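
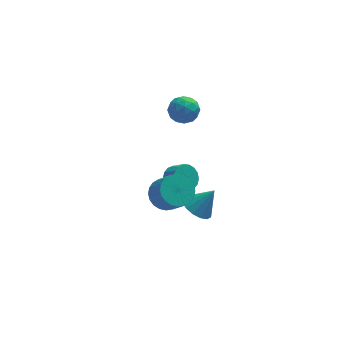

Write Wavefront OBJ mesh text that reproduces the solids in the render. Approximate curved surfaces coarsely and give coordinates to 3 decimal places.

v -2.881 -0.448 -2.363
v -2.51 -0.909 -3.081
v -1.968 -1.512 -2.415
v -2.339 -1.052 -1.697
v -2.241 -0.6 -3.021
v -1.699 -1.203 -2.354
v -2.099 -0.262 -2.83
v -1.557 -0.865 -2.164
v -2.111 0.04 -2.547
v -1.569 -0.563 -1.881
v -2.276 0.245 -2.228
v -1.734 -0.358 -1.561
v -2.561 0.313 -1.935
v -2.019 -0.291 -1.268
v -2.909 0.229 -1.727
v -2.367 -0.374 -1.06
v -3.252 0.012 -1.645
v -2.71 -0.591 -0.979
v -3.521 -0.297 -1.706
v -2.979 -0.9 -1.039
v -3.663 -0.635 -1.896
v -3.121 -1.238 -1.23
v -3.651 -0.937 -2.179
v -3.109 -1.54 -1.513
v -3.486 -1.142 -2.499
v -2.944 -1.745 -1.832
v -3.201 -1.209 -2.792
v -2.659 -1.813 -2.125
v -2.853 -1.126 -3
v -2.311 -1.729 -2.333
v -2.399 4.018 -0.054
v -1.472 4.514 -0.065
v -1.688 2.706 0.765
v -0.761 3.202 0.754
v -1.547 3.569 1.349
v -1.986 4.38 0.843
v -1.174 2.84 -0.143
v -1.613 3.651 -0.649
v -0.715 3.786 -0.119
v -0.945 4.236 0.802
v -2.215 2.984 -0.102
v -2.445 3.434 0.819
v -1.998 4.381 -0.131
v -1.162 2.839 0.831
v -1.624 3.055 1.181
v -1.079 3.346 1.174
v -2.3 4.302 0.402
v -1.755 4.594 0.396
v -1.799 4.038 1.227
v -1.405 2.626 0.304
v -0.86 2.918 0.298
v -2.081 3.874 -0.474
v -1.536 4.165 -0.481
v -1.361 3.182 -0.527
v -1.008 4.244 -0.17
v -0.59 3.474 0.312
v -0.833 3.261 -0.215
v -1.091 3.737 -0.513
v -1.143 4.509 0.372
v -0.726 3.738 0.853
v -1.187 3.954 1.203
v -1.445 4.431 0.905
v -0.698 4.081 0.34
v -2.434 3.482 -0.153
v -2.017 2.711 0.328
v -1.715 2.789 -0.205
v -1.973 3.266 -0.503
v -2.57 3.746 0.388
v -2.152 2.976 0.87
v -2.069 3.483 1.213
v -2.327 3.959 0.915
v -2.462 3.139 0.36
v -4.034 -3.429 -0.621
v -3.002 -3.345 -0.96
v -2.493 -4.347 0.342
v -3.526 -4.431 0.681
v -3.029 -3.014 -0.695
v -2.52 -4.016 0.608
v -3.209 -2.746 -0.418
v -2.701 -3.748 0.884
v -3.515 -2.582 -0.172
v -3.007 -3.584 1.13
v -3.9 -2.547 0.005
v -3.392 -3.549 1.307
v -4.306 -2.646 0.087
v -3.797 -3.648 1.389
v -4.67 -2.865 0.061
v -4.161 -3.866 1.364
v -4.937 -3.169 -0.069
v -4.429 -4.171 1.234
v -5.067 -3.513 -0.282
v -4.558 -4.515 1.02
v -5.04 -3.844 -0.548
v -4.531 -4.846 0.755
v -4.859 -4.112 -0.824
v -4.351 -5.114 0.478
v -4.553 -4.276 -1.07
v -4.045 -5.278 0.232
v -4.168 -4.311 -1.247
v -3.66 -5.313 0.055
v -3.763 -4.212 -1.329
v -3.254 -5.214 -0.027
v -3.399 -3.994 -1.304
v -2.89 -4.995 -0.001
v -3.131 -3.689 -1.174
v -2.623 -4.691 0.129
v -2.006 -2.503 -3.268
v -1.263 -2.003 -3.853
v -0.954 -2.437 -1.872
v -1.573 -1.598 -3.638
v -1.999 -1.435 -3.324
v -2.428 -1.558 -2.996
v -2.743 -1.935 -2.74
v -2.861 -2.464 -2.626
v -2.75 -3.003 -2.684
v -2.44 -3.409 -2.898
v -2.013 -3.572 -3.212
v -1.585 -3.448 -3.541
v -1.27 -3.072 -3.796
v -1.152 -2.543 -3.911
f 2 1 5
f 2 5 3
f 3 5 6
f 3 6 4
f 5 1 7
f 5 7 6
f 6 7 8
f 6 8 4
f 7 1 9
f 7 9 8
f 8 9 10
f 8 10 4
f 9 1 11
f 9 11 10
f 10 11 12
f 10 12 4
f 11 1 13
f 11 13 12
f 12 13 14
f 12 14 4
f 13 1 15
f 13 15 14
f 14 15 16
f 14 16 4
f 15 1 17
f 15 17 16
f 16 17 18
f 16 18 4
f 17 1 19
f 17 19 18
f 18 19 20
f 18 20 4
f 19 1 21
f 19 21 20
f 20 21 22
f 20 22 4
f 21 1 23
f 21 23 22
f 22 23 24
f 22 24 4
f 23 1 25
f 23 25 24
f 24 25 26
f 24 26 4
f 25 1 27
f 25 27 26
f 26 27 28
f 26 28 4
f 27 1 29
f 27 29 28
f 28 29 30
f 28 30 4
f 29 1 2
f 29 2 30
f 30 2 3
f 30 3 4
f 31 68 47
f 68 42 71
f 47 71 36
f 68 71 47
f 31 47 43
f 47 36 48
f 43 48 32
f 47 48 43
f 31 43 52
f 43 32 53
f 52 53 38
f 43 53 52
f 31 52 64
f 52 38 67
f 64 67 41
f 52 67 64
f 31 64 68
f 64 41 72
f 68 72 42
f 64 72 68
f 32 48 59
f 48 36 62
f 59 62 40
f 48 62 59
f 36 71 49
f 71 42 70
f 49 70 35
f 71 70 49
f 42 72 69
f 72 41 65
f 69 65 33
f 72 65 69
f 41 67 66
f 67 38 54
f 66 54 37
f 67 54 66
f 38 53 58
f 53 32 55
f 58 55 39
f 53 55 58
f 34 60 46
f 60 40 61
f 46 61 35
f 60 61 46
f 34 46 44
f 46 35 45
f 44 45 33
f 46 45 44
f 34 44 51
f 44 33 50
f 51 50 37
f 44 50 51
f 34 51 56
f 51 37 57
f 56 57 39
f 51 57 56
f 34 56 60
f 56 39 63
f 60 63 40
f 56 63 60
f 35 61 49
f 61 40 62
f 49 62 36
f 61 62 49
f 33 45 69
f 45 35 70
f 69 70 42
f 45 70 69
f 37 50 66
f 50 33 65
f 66 65 41
f 50 65 66
f 39 57 58
f 57 37 54
f 58 54 38
f 57 54 58
f 40 63 59
f 63 39 55
f 59 55 32
f 63 55 59
f 74 73 77
f 74 77 75
f 75 77 78
f 75 78 76
f 77 73 79
f 77 79 78
f 78 79 80
f 78 80 76
f 79 73 81
f 79 81 80
f 80 81 82
f 80 82 76
f 81 73 83
f 81 83 82
f 82 83 84
f 82 84 76
f 83 73 85
f 83 85 84
f 84 85 86
f 84 86 76
f 85 73 87
f 85 87 86
f 86 87 88
f 86 88 76
f 87 73 89
f 87 89 88
f 88 89 90
f 88 90 76
f 89 73 91
f 89 91 90
f 90 91 92
f 90 92 76
f 91 73 93
f 91 93 92
f 92 93 94
f 92 94 76
f 93 73 95
f 93 95 94
f 94 95 96
f 94 96 76
f 95 73 97
f 95 97 96
f 96 97 98
f 96 98 76
f 97 73 99
f 97 99 98
f 98 99 100
f 98 100 76
f 99 73 101
f 99 101 100
f 100 101 102
f 100 102 76
f 101 73 103
f 101 103 102
f 102 103 104
f 102 104 76
f 103 73 105
f 103 105 104
f 104 105 106
f 104 106 76
f 105 73 74
f 105 74 106
f 106 74 75
f 106 75 76
f 108 107 110
f 108 110 109
f 110 107 111
f 110 111 109
f 111 107 112
f 111 112 109
f 112 107 113
f 112 113 109
f 113 107 114
f 113 114 109
f 114 107 115
f 114 115 109
f 115 107 116
f 115 116 109
f 116 107 117
f 116 117 109
f 117 107 118
f 117 118 109
f 118 107 119
f 118 119 109
f 119 107 120
f 119 120 109
f 120 107 108
f 120 108 109



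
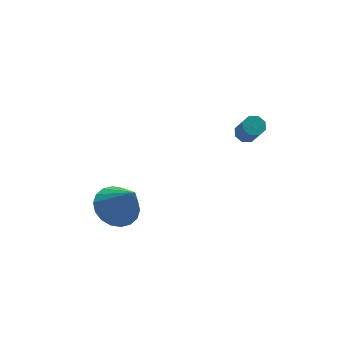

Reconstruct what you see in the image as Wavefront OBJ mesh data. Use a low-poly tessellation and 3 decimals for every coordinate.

v -3.128 2.626 -4.663
v -2.184 2.339 -5.077
v -2.672 1.694 -2.977
v -2.086 2.758 -4.871
v -2.196 3.151 -4.625
v -2.489 3.439 -4.386
v -2.91 3.567 -4.202
v -3.373 3.508 -4.109
v -3.788 3.275 -4.126
v -4.072 2.913 -4.249
v -4.169 2.495 -4.455
v -4.06 2.102 -4.701
v -3.766 1.814 -4.94
v -3.346 1.686 -5.124
v -2.882 1.745 -5.217
v -2.468 1.978 -5.2
v 1.846 0.535 0.28
v 2.226 0.245 0.103
v 2.174 -0.545 1.282
v 1.794 -0.255 1.46
v 2.355 0.548 0.312
v 2.302 -0.241 1.491
v 2.186 0.844 0.503
v 2.133 0.054 1.682
v 1.818 0.958 0.563
v 1.765 0.169 1.742
v 1.466 0.825 0.458
v 1.414 0.035 1.637
v 1.338 0.521 0.249
v 1.285 -0.268 1.428
v 1.507 0.226 0.058
v 1.454 -0.564 1.237
v 1.875 0.111 -0.002
v 1.822 -0.678 1.177
f 2 1 4
f 2 4 3
f 4 1 5
f 4 5 3
f 5 1 6
f 5 6 3
f 6 1 7
f 6 7 3
f 7 1 8
f 7 8 3
f 8 1 9
f 8 9 3
f 9 1 10
f 9 10 3
f 10 1 11
f 10 11 3
f 11 1 12
f 11 12 3
f 12 1 13
f 12 13 3
f 13 1 14
f 13 14 3
f 14 1 15
f 14 15 3
f 15 1 16
f 15 16 3
f 16 1 2
f 16 2 3
f 18 17 21
f 18 21 19
f 19 21 22
f 19 22 20
f 21 17 23
f 21 23 22
f 22 23 24
f 22 24 20
f 23 17 25
f 23 25 24
f 24 25 26
f 24 26 20
f 25 17 27
f 25 27 26
f 26 27 28
f 26 28 20
f 27 17 29
f 27 29 28
f 28 29 30
f 28 30 20
f 29 17 31
f 29 31 30
f 30 31 32
f 30 32 20
f 31 17 33
f 31 33 32
f 32 33 34
f 32 34 20
f 33 17 18
f 33 18 34
f 34 18 19
f 34 19 20



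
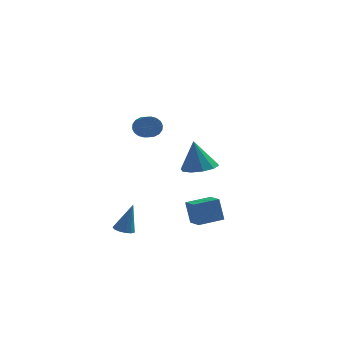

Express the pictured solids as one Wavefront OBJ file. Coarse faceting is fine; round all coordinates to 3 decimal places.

v -3.956 -3.55 -2.96
v -3.499 -3.915 -3.039
v -3.504 -3.35 -1.26
v -3.387 -3.609 -3.104
v -3.456 -3.284 -3.124
v -3.683 -3.043 -3.092
v -3.997 -2.964 -3.018
v -4.298 -3.07 -2.925
v -4.491 -3.329 -2.843
v -4.513 -3.657 -2.799
v -4.359 -3.952 -2.805
v -4.077 -4.119 -2.861
v -3.756 -4.105 -2.948
v -1.218 3.652 -1.102
v -0.386 4.293 -0.963
v -1.582 3.708 0.802
v -0.913 4.666 -1.075
v -1.557 4.652 -1.197
v -2.071 4.255 -1.283
v -2.259 3.628 -1.3
v -2.05 3.01 -1.242
v -1.524 2.637 -1.13
v -0.88 2.651 -1.008
v -0.366 3.048 -0.922
v -0.177 3.675 -0.905
v -1.18 0.351 -3.9
v -1.486 0.534 -2.526
v 0.046 1.164 -3.735
v -0.261 1.347 -2.361
v -0.579 -0.607 -3.639
v -0.886 -0.424 -2.265
v 0.646 0.206 -3.474
v 0.34 0.389 -2.1
v -3.433 -0.432 3.172
v -3.143 -0.101 3.704
v -2.717 -1.077 4.079
v -3.007 -1.408 3.548
v -3.419 -0.179 3.814
v -2.992 -1.155 4.189
v -3.697 -0.307 3.797
v -3.271 -1.283 4.173
v -3.924 -0.46 3.657
v -3.497 -1.436 4.032
v -4.053 -0.607 3.42
v -3.626 -1.584 3.796
v -4.059 -0.719 3.135
v -3.633 -1.696 3.51
v -3.942 -0.775 2.857
v -3.515 -1.752 3.232
v -3.723 -0.763 2.641
v -3.297 -1.739 3.016
v -3.448 -0.685 2.531
v -3.021 -1.661 2.906
v -3.169 -0.557 2.547
v -2.743 -1.533 2.923
v -2.943 -0.404 2.688
v -2.516 -1.38 3.063
v -2.814 -0.256 2.924
v -2.387 -1.233 3.3
v -2.807 -0.144 3.21
v -2.381 -1.121 3.585
v -2.925 -0.088 3.488
v -2.498 -1.065 3.863
f 2 1 4
f 2 4 3
f 4 1 5
f 4 5 3
f 5 1 6
f 5 6 3
f 6 1 7
f 6 7 3
f 7 1 8
f 7 8 3
f 8 1 9
f 8 9 3
f 9 1 10
f 9 10 3
f 10 1 11
f 10 11 3
f 11 1 12
f 11 12 3
f 12 1 13
f 12 13 3
f 13 1 2
f 13 2 3
f 15 14 17
f 15 17 16
f 17 14 18
f 17 18 16
f 18 14 19
f 18 19 16
f 19 14 20
f 19 20 16
f 20 14 21
f 20 21 16
f 21 14 22
f 21 22 16
f 22 14 23
f 22 23 16
f 23 14 24
f 23 24 16
f 24 14 25
f 24 25 16
f 25 14 15
f 25 15 16
f 27 29 26
f 30 27 26
f 26 29 28
f 28 30 26
f 27 33 29
f 31 27 30
f 31 33 27
f 29 33 28
f 32 30 28
f 28 33 32
f 32 31 30
f 33 31 32
f 35 34 38
f 35 38 36
f 36 38 39
f 36 39 37
f 38 34 40
f 38 40 39
f 39 40 41
f 39 41 37
f 40 34 42
f 40 42 41
f 41 42 43
f 41 43 37
f 42 34 44
f 42 44 43
f 43 44 45
f 43 45 37
f 44 34 46
f 44 46 45
f 45 46 47
f 45 47 37
f 46 34 48
f 46 48 47
f 47 48 49
f 47 49 37
f 48 34 50
f 48 50 49
f 49 50 51
f 49 51 37
f 50 34 52
f 50 52 51
f 51 52 53
f 51 53 37
f 52 34 54
f 52 54 53
f 53 54 55
f 53 55 37
f 54 34 56
f 54 56 55
f 55 56 57
f 55 57 37
f 56 34 58
f 56 58 57
f 57 58 59
f 57 59 37
f 58 34 60
f 58 60 59
f 59 60 61
f 59 61 37
f 60 34 62
f 60 62 61
f 61 62 63
f 61 63 37
f 62 34 35
f 62 35 63
f 63 35 36
f 63 36 37



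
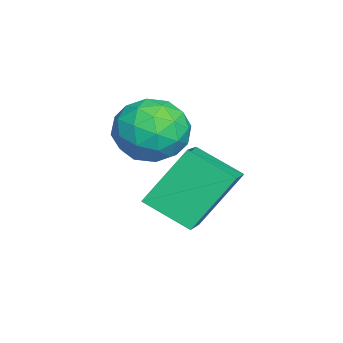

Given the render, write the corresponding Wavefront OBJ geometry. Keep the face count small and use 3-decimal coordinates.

v 2.117 -0.266 -0.193
v 1.729 -1.664 0.593
v 3.584 -0.315 0.444
v 3.196 -1.713 1.23
v 2.824 -1.427 -1.91
v 2.436 -2.825 -1.124
v 4.291 -1.476 -1.273
v 3.903 -2.874 -0.487
v 1.809 -2.053 1.491
v 2.87 -1.723 1.882
v 2.41 -3.857 1.378
v 3.471 -3.527 1.769
v 2.543 -3.498 2.492
v 2.171 -2.383 2.562
v 3.109 -3.197 0.698
v 2.737 -2.082 0.768
v 3.674 -2.43 1.392
v 3.323 -2.617 2.5
v 1.957 -2.963 0.76
v 1.606 -3.15 1.868
v 2.286 -1.729 1.697
v 2.994 -3.851 1.563
v 2.448 -3.833 1.989
v 3.071 -3.64 2.218
v 1.875 -2.117 2.096
v 2.499 -1.924 2.326
v 2.307 -2.967 2.685
v 2.781 -3.656 0.934
v 3.405 -3.463 1.164
v 2.209 -1.94 1.042
v 2.832 -1.747 1.271
v 2.973 -2.613 0.575
v 3.382 -1.951 1.638
v 3.736 -3.012 1.571
v 3.523 -2.818 0.942
v 3.305 -2.162 0.983
v 3.177 -2.061 2.29
v 3.53 -3.122 2.223
v 2.984 -3.104 2.648
v 2.766 -2.449 2.689
v 3.649 -2.477 2.001
v 1.75 -2.458 1.037
v 2.103 -3.519 0.97
v 2.514 -3.131 0.571
v 2.296 -2.476 0.612
v 1.544 -2.568 1.689
v 1.898 -3.629 1.622
v 1.975 -3.418 2.277
v 1.757 -2.762 2.318
v 1.631 -3.103 1.259
f 2 4 1
f 5 2 1
f 1 4 3
f 3 5 1
f 2 8 4
f 6 2 5
f 6 8 2
f 4 8 3
f 7 5 3
f 3 8 7
f 7 6 5
f 8 6 7
f 9 46 25
f 46 20 49
f 25 49 14
f 46 49 25
f 9 25 21
f 25 14 26
f 21 26 10
f 25 26 21
f 9 21 30
f 21 10 31
f 30 31 16
f 21 31 30
f 9 30 42
f 30 16 45
f 42 45 19
f 30 45 42
f 9 42 46
f 42 19 50
f 46 50 20
f 42 50 46
f 10 26 37
f 26 14 40
f 37 40 18
f 26 40 37
f 14 49 27
f 49 20 48
f 27 48 13
f 49 48 27
f 20 50 47
f 50 19 43
f 47 43 11
f 50 43 47
f 19 45 44
f 45 16 32
f 44 32 15
f 45 32 44
f 16 31 36
f 31 10 33
f 36 33 17
f 31 33 36
f 12 38 24
f 38 18 39
f 24 39 13
f 38 39 24
f 12 24 22
f 24 13 23
f 22 23 11
f 24 23 22
f 12 22 29
f 22 11 28
f 29 28 15
f 22 28 29
f 12 29 34
f 29 15 35
f 34 35 17
f 29 35 34
f 12 34 38
f 34 17 41
f 38 41 18
f 34 41 38
f 13 39 27
f 39 18 40
f 27 40 14
f 39 40 27
f 11 23 47
f 23 13 48
f 47 48 20
f 23 48 47
f 15 28 44
f 28 11 43
f 44 43 19
f 28 43 44
f 17 35 36
f 35 15 32
f 36 32 16
f 35 32 36
f 18 41 37
f 41 17 33
f 37 33 10
f 41 33 37



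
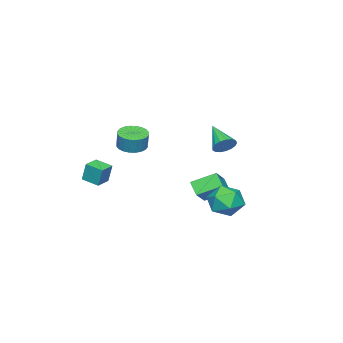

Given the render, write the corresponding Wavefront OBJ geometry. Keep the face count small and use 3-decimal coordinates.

v 0.123 -3.875 0.716
v 0.127 -3.613 1.805
v 0.094 -2.913 0.484
v 0.097 -2.651 1.573
v 1.023 -3.849 0.707
v 1.026 -3.587 1.796
v 0.993 -2.887 0.475
v 0.997 -2.625 1.564
v -0.986 4.393 0.177
v 0.013 4.144 0.212
v -1.393 2.796 0.428
v -0.394 2.547 0.463
v -0.813 3.105 1.221
v -0.561 4.092 1.066
v -0.819 2.848 -0.426
v -0.567 3.835 -0.581
v 0.117 3.189 -0.161
v 0.12 3.348 0.857
v -1.5 3.592 -0.217
v -1.497 3.751 0.801
v -2.132 -2.989 2.183
v -1.346 -2.981 2.034
v -1.163 -2.783 3.007
v -1.948 -2.791 3.157
v -1.42 -2.681 1.987
v -1.236 -2.484 2.96
v -1.602 -2.428 1.97
v -1.419 -2.231 2.943
v -1.865 -2.261 1.985
v -1.682 -2.063 2.959
v -2.168 -2.204 2.031
v -1.985 -2.007 3.004
v -2.466 -2.267 2.1
v -2.283 -2.069 3.073
v -2.713 -2.44 2.181
v -2.53 -2.242 3.155
v -2.872 -2.696 2.263
v -2.689 -2.498 3.237
v -2.917 -2.997 2.333
v -2.734 -2.799 3.306
v -2.844 -3.296 2.38
v -2.66 -3.099 3.353
v -2.661 -3.549 2.397
v -2.478 -3.352 3.37
v -2.398 -3.717 2.381
v -2.215 -3.519 3.355
v -2.095 -3.773 2.336
v -1.912 -3.576 3.309
v -1.797 -3.711 2.267
v -1.614 -3.513 3.24
v -1.55 -3.538 2.185
v -1.367 -3.34 3.159
v -1.391 -3.282 2.103
v -1.208 -3.084 3.077
v -2.025 2.557 3.374
v -1.637 2.109 3.107
v -2.755 1.403 4.246
v -1.481 2.202 3.36
v -1.45 2.376 3.616
v -1.55 2.591 3.816
v -1.76 2.799 3.916
v -2.03 2.951 3.891
v -2.299 3.013 3.747
v -2.505 2.97 3.518
v -2.602 2.833 3.256
v -2.566 2.632 3.021
v -2.406 2.414 2.867
v -2.159 2.229 2.829
v -1.881 2.119 2.915
v -1.67 0.798 0.614
v -2.367 1.888 1.247
v -2.771 0.581 -0.224
v -3.467 1.671 0.409
v -1.313 1.389 -0.009
v -2.009 2.479 0.624
v -2.413 1.172 -0.847
v -3.11 2.262 -0.214
f 2 4 1
f 5 2 1
f 1 4 3
f 3 5 1
f 2 8 4
f 6 2 5
f 6 8 2
f 4 8 3
f 7 5 3
f 3 8 7
f 7 6 5
f 8 6 7
f 9 20 14
f 9 14 10
f 9 10 16
f 9 16 19
f 9 19 20
f 10 14 18
f 14 20 13
f 20 19 11
f 19 16 15
f 16 10 17
f 12 18 13
f 12 13 11
f 12 11 15
f 12 15 17
f 12 17 18
f 13 18 14
f 11 13 20
f 15 11 19
f 17 15 16
f 18 17 10
f 22 21 25
f 22 25 23
f 23 25 26
f 23 26 24
f 25 21 27
f 25 27 26
f 26 27 28
f 26 28 24
f 27 21 29
f 27 29 28
f 28 29 30
f 28 30 24
f 29 21 31
f 29 31 30
f 30 31 32
f 30 32 24
f 31 21 33
f 31 33 32
f 32 33 34
f 32 34 24
f 33 21 35
f 33 35 34
f 34 35 36
f 34 36 24
f 35 21 37
f 35 37 36
f 36 37 38
f 36 38 24
f 37 21 39
f 37 39 38
f 38 39 40
f 38 40 24
f 39 21 41
f 39 41 40
f 40 41 42
f 40 42 24
f 41 21 43
f 41 43 42
f 42 43 44
f 42 44 24
f 43 21 45
f 43 45 44
f 44 45 46
f 44 46 24
f 45 21 47
f 45 47 46
f 46 47 48
f 46 48 24
f 47 21 49
f 47 49 48
f 48 49 50
f 48 50 24
f 49 21 51
f 49 51 50
f 50 51 52
f 50 52 24
f 51 21 53
f 51 53 52
f 52 53 54
f 52 54 24
f 53 21 22
f 53 22 54
f 54 22 23
f 54 23 24
f 56 55 58
f 56 58 57
f 58 55 59
f 58 59 57
f 59 55 60
f 59 60 57
f 60 55 61
f 60 61 57
f 61 55 62
f 61 62 57
f 62 55 63
f 62 63 57
f 63 55 64
f 63 64 57
f 64 55 65
f 64 65 57
f 65 55 66
f 65 66 57
f 66 55 67
f 66 67 57
f 67 55 68
f 67 68 57
f 68 55 69
f 68 69 57
f 69 55 56
f 69 56 57
f 71 73 70
f 74 71 70
f 70 73 72
f 72 74 70
f 71 77 73
f 75 71 74
f 75 77 71
f 73 77 72
f 76 74 72
f 72 77 76
f 76 75 74
f 77 75 76



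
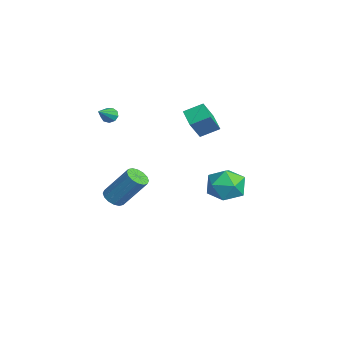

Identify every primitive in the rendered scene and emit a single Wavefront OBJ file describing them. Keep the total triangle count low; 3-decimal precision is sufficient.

v -2.607 4.229 -2.824
v -2.213 4.769 -3.894
v -1.107 2.851 -2.966
v -0.713 3.391 -4.036
v -0.582 3.998 -2.938
v -1.509 4.849 -2.85
v -1.811 2.771 -4.01
v -2.738 3.622 -3.922
v -1.721 3.868 -4.627
v -0.961 4.626 -3.964
v -2.359 2.994 -2.896
v -1.599 3.752 -2.233
v 3.016 -3.486 -0.681
v 3.382 -3.072 -1.078
v 3.97 -1.92 0.665
v 3.604 -2.334 1.061
v 3.061 -2.927 -1.066
v 3.649 -1.775 0.677
v 2.729 -2.931 -0.951
v 3.317 -1.78 0.792
v 2.473 -3.085 -0.763
v 3.061 -1.933 0.979
v 2.363 -3.345 -0.554
v 2.951 -2.194 1.189
v 2.428 -3.644 -0.379
v 3.016 -2.492 1.364
v 2.65 -3.9 -0.285
v 3.238 -2.748 1.458
v 2.971 -4.045 -0.297
v 3.559 -2.893 1.446
v 3.303 -4.04 -0.412
v 3.891 -2.889 1.331
v 3.559 -3.887 -0.599
v 4.147 -2.735 1.143
v 3.669 -3.626 -0.809
v 4.257 -2.475 0.934
v 3.604 -3.328 -0.984
v 4.192 -2.176 0.759
v -2.572 -2.486 2.419
v -2.174 -2.266 2.167
v -1.528 -3.314 3.341
v -2.265 -2.067 2.447
v -2.499 -2.065 2.715
v -2.768 -2.26 2.844
v -2.944 -2.56 2.774
v -2.947 -2.826 2.538
v -2.774 -2.933 2.246
v -2.506 -2.831 2.035
v -2.27 -2.567 2.004
v -0.447 1.615 2.344
v -0.317 2.685 2.871
v 0.663 1.701 1.897
v 0.793 2.771 2.424
v 0.127 0.909 3.636
v 0.257 1.979 4.163
v 1.237 0.995 3.189
v 1.367 2.065 3.716
f 1 12 6
f 1 6 2
f 1 2 8
f 1 8 11
f 1 11 12
f 2 6 10
f 6 12 5
f 12 11 3
f 11 8 7
f 8 2 9
f 4 10 5
f 4 5 3
f 4 3 7
f 4 7 9
f 4 9 10
f 5 10 6
f 3 5 12
f 7 3 11
f 9 7 8
f 10 9 2
f 14 13 17
f 14 17 15
f 15 17 18
f 15 18 16
f 17 13 19
f 17 19 18
f 18 19 20
f 18 20 16
f 19 13 21
f 19 21 20
f 20 21 22
f 20 22 16
f 21 13 23
f 21 23 22
f 22 23 24
f 22 24 16
f 23 13 25
f 23 25 24
f 24 25 26
f 24 26 16
f 25 13 27
f 25 27 26
f 26 27 28
f 26 28 16
f 27 13 29
f 27 29 28
f 28 29 30
f 28 30 16
f 29 13 31
f 29 31 30
f 30 31 32
f 30 32 16
f 31 13 33
f 31 33 32
f 32 33 34
f 32 34 16
f 33 13 35
f 33 35 34
f 34 35 36
f 34 36 16
f 35 13 37
f 35 37 36
f 36 37 38
f 36 38 16
f 37 13 14
f 37 14 38
f 38 14 15
f 38 15 16
f 40 39 42
f 40 42 41
f 42 39 43
f 42 43 41
f 43 39 44
f 43 44 41
f 44 39 45
f 44 45 41
f 45 39 46
f 45 46 41
f 46 39 47
f 46 47 41
f 47 39 48
f 47 48 41
f 48 39 49
f 48 49 41
f 49 39 40
f 49 40 41
f 51 53 50
f 54 51 50
f 50 53 52
f 52 54 50
f 51 57 53
f 55 51 54
f 55 57 51
f 53 57 52
f 56 54 52
f 52 57 56
f 56 55 54
f 57 55 56



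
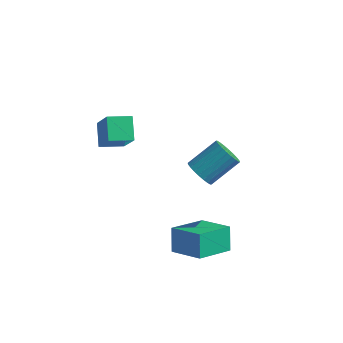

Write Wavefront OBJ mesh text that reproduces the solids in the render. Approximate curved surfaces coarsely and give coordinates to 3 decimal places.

v -1.068 1.163 -2.739
v -0.594 1.309 -3.289
v 0.161 2.463 -2.331
v -0.312 2.317 -1.781
v -0.807 1.495 -3.346
v -0.051 2.65 -2.388
v -1.059 1.632 -3.311
v -0.303 2.786 -2.353
v -1.313 1.696 -3.189
v -0.557 2.851 -2.231
v -1.529 1.68 -2.999
v -0.773 2.835 -2.041
v -1.675 1.585 -2.769
v -0.919 2.739 -1.811
v -1.729 1.425 -2.534
v -0.973 2.58 -1.576
v -1.682 1.226 -2.331
v -0.926 2.38 -1.373
v -1.541 1.017 -2.189
v -0.786 2.171 -1.231
v -1.329 0.83 -2.132
v -0.573 1.985 -1.174
v -1.077 0.694 -2.167
v -0.321 1.848 -1.209
v -0.823 0.629 -2.289
v -0.067 1.784 -1.331
v -0.607 0.645 -2.479
v 0.149 1.8 -1.521
v -0.461 0.741 -2.709
v 0.295 1.895 -1.751
v -0.407 0.9 -2.944
v 0.349 2.055 -1.986
v -0.454 1.1 -3.147
v 0.302 2.254 -2.189
v -0.532 -2.269 -3.194
v 0.944 -2.57 -2.598
v 0.051 -0.682 -3.84
v 1.528 -0.983 -3.244
v -0.228 -2.797 -4.216
v 1.249 -3.098 -3.62
v 0.356 -1.21 -4.862
v 1.832 -1.511 -4.266
v -3.419 -2.365 1.477
v -3.955 -1.578 2.191
v -4.309 -1.715 0.092
v -4.845 -0.928 0.805
v -2.615 -1.652 1.295
v -3.151 -0.865 2.008
v -3.505 -1.002 -0.091
v -4.041 -0.215 0.623
f 2 1 5
f 2 5 3
f 3 5 6
f 3 6 4
f 5 1 7
f 5 7 6
f 6 7 8
f 6 8 4
f 7 1 9
f 7 9 8
f 8 9 10
f 8 10 4
f 9 1 11
f 9 11 10
f 10 11 12
f 10 12 4
f 11 1 13
f 11 13 12
f 12 13 14
f 12 14 4
f 13 1 15
f 13 15 14
f 14 15 16
f 14 16 4
f 15 1 17
f 15 17 16
f 16 17 18
f 16 18 4
f 17 1 19
f 17 19 18
f 18 19 20
f 18 20 4
f 19 1 21
f 19 21 20
f 20 21 22
f 20 22 4
f 21 1 23
f 21 23 22
f 22 23 24
f 22 24 4
f 23 1 25
f 23 25 24
f 24 25 26
f 24 26 4
f 25 1 27
f 25 27 26
f 26 27 28
f 26 28 4
f 27 1 29
f 27 29 28
f 28 29 30
f 28 30 4
f 29 1 31
f 29 31 30
f 30 31 32
f 30 32 4
f 31 1 33
f 31 33 32
f 32 33 34
f 32 34 4
f 33 1 2
f 33 2 34
f 34 2 3
f 34 3 4
f 36 38 35
f 39 36 35
f 35 38 37
f 37 39 35
f 36 42 38
f 40 36 39
f 40 42 36
f 38 42 37
f 41 39 37
f 37 42 41
f 41 40 39
f 42 40 41
f 44 46 43
f 47 44 43
f 43 46 45
f 45 47 43
f 44 50 46
f 48 44 47
f 48 50 44
f 46 50 45
f 49 47 45
f 45 50 49
f 49 48 47
f 50 48 49



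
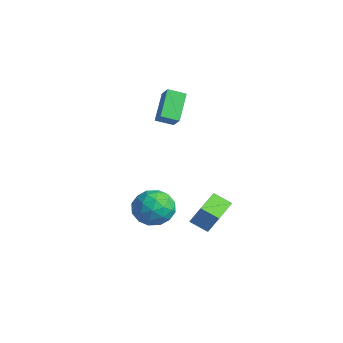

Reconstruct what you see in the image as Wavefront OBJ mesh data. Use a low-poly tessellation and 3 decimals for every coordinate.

v 1.823 -0.179 -2.796
v 2.317 0.15 -1.685
v 0.743 1.209 -2.728
v 1.237 1.538 -1.617
v 2.563 0.422 -3.303
v 3.057 0.751 -2.192
v 1.483 1.81 -3.235
v 1.977 2.139 -2.124
v -3.095 1.097 3.515
v -2.422 1.047 4.141
v -2.695 1.94 3.154
v -2.022 1.889 3.779
v -2.078 0.111 2.341
v -1.405 0.06 2.966
v -1.678 0.953 1.979
v -1.005 0.903 2.605
v -1.19 0.192 -3.177
v -0.58 0.005 -2.187
v -0.76 -1.565 -3.773
v -0.15 -1.752 -2.783
v -1.324 -1.658 -2.744
v -1.589 -0.572 -2.375
v 0.249 -0.988 -3.585
v -0.016 0.098 -3.216
v 0.309 -0.724 -2.439
v -0.663 -1.138 -1.919
v -0.677 -0.422 -4.041
v -1.649 -0.836 -3.521
v -0.923 0.253 -2.629
v -0.417 -1.813 -3.331
v -1.107 -1.758 -3.308
v -0.749 -1.868 -2.725
v -1.516 -0.086 -2.74
v -1.158 -0.196 -2.158
v -1.595 -1.174 -2.486
v -0.182 -1.364 -3.802
v 0.176 -1.474 -3.22
v -0.591 0.308 -3.235
v -0.233 0.198 -2.652
v 0.255 -0.386 -3.474
v -0.042 -0.286 -2.195
v 0.211 -1.319 -2.546
v 0.446 -0.87 -3.017
v 0.29 -0.231 -2.801
v -0.613 -0.529 -1.89
v -0.361 -1.562 -2.241
v -1.05 -1.507 -2.218
v -1.206 -0.868 -2.001
v -0.091 -0.958 -2.038
v -0.979 0.002 -3.719
v -0.727 -1.031 -4.07
v -0.134 -0.692 -3.959
v -0.29 -0.053 -3.742
v -1.551 -0.241 -3.414
v -1.298 -1.274 -3.765
v -1.63 -1.329 -3.159
v -1.786 -0.69 -2.943
v -1.249 -0.602 -3.922
f 2 4 1
f 5 2 1
f 1 4 3
f 3 5 1
f 2 8 4
f 6 2 5
f 6 8 2
f 4 8 3
f 7 5 3
f 3 8 7
f 7 6 5
f 8 6 7
f 10 12 9
f 13 10 9
f 9 12 11
f 11 13 9
f 10 16 12
f 14 10 13
f 14 16 10
f 12 16 11
f 15 13 11
f 11 16 15
f 15 14 13
f 16 14 15
f 17 54 33
f 54 28 57
f 33 57 22
f 54 57 33
f 17 33 29
f 33 22 34
f 29 34 18
f 33 34 29
f 17 29 38
f 29 18 39
f 38 39 24
f 29 39 38
f 17 38 50
f 38 24 53
f 50 53 27
f 38 53 50
f 17 50 54
f 50 27 58
f 54 58 28
f 50 58 54
f 18 34 45
f 34 22 48
f 45 48 26
f 34 48 45
f 22 57 35
f 57 28 56
f 35 56 21
f 57 56 35
f 28 58 55
f 58 27 51
f 55 51 19
f 58 51 55
f 27 53 52
f 53 24 40
f 52 40 23
f 53 40 52
f 24 39 44
f 39 18 41
f 44 41 25
f 39 41 44
f 20 46 32
f 46 26 47
f 32 47 21
f 46 47 32
f 20 32 30
f 32 21 31
f 30 31 19
f 32 31 30
f 20 30 37
f 30 19 36
f 37 36 23
f 30 36 37
f 20 37 42
f 37 23 43
f 42 43 25
f 37 43 42
f 20 42 46
f 42 25 49
f 46 49 26
f 42 49 46
f 21 47 35
f 47 26 48
f 35 48 22
f 47 48 35
f 19 31 55
f 31 21 56
f 55 56 28
f 31 56 55
f 23 36 52
f 36 19 51
f 52 51 27
f 36 51 52
f 25 43 44
f 43 23 40
f 44 40 24
f 43 40 44
f 26 49 45
f 49 25 41
f 45 41 18
f 49 41 45



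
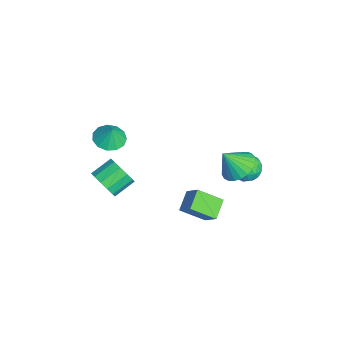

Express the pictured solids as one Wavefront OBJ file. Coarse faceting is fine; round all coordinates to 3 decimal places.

v -2.806 -3.48 0.468
v -1.954 -3.694 0.233
v -2.494 -3.34 1.472
v -1.997 -3.187 0.175
v -2.296 -2.772 0.21
v -2.758 -2.583 0.327
v -3.235 -2.678 0.49
v -3.576 -3.028 0.645
v -3.673 -3.522 0.744
v -3.494 -4.002 0.756
v -3.097 -4.317 0.677
v -2.608 -4.366 0.531
v -2.182 -4.134 0.366
v 1.408 -0.281 -1.853
v 0.447 0.2 -1.275
v 1.549 1.028 -2.709
v 0.588 1.509 -2.131
v 2.152 0.191 -1.009
v 1.191 0.672 -0.431
v 2.293 1.5 -1.865
v 1.332 1.981 -1.287
v 0.434 3.992 0.731
v 1.035 3.364 0.884
v -0.255 3.116 -0.164
v 0.346 2.488 -0.011
v -0.217 2.724 0.627
v 0.208 3.266 1.18
v 0.572 3.214 -0.46
v 0.997 3.756 0.093
v 1.12 2.883 0.148
v 0.633 2.58 0.819
v 0.147 3.9 -0.099
v -0.34 3.597 0.572
v 0.795 3.755 0.886
v -0.015 2.725 -0.166
v -0.346 2.864 0.209
v 0.007 2.495 0.299
v 0.309 3.697 1.06
v 0.662 3.328 1.15
v -0.074 2.952 0.999
v 0.118 3.152 -0.43
v 0.471 2.783 -0.34
v 0.773 3.985 0.421
v 1.126 3.616 0.511
v 0.854 3.528 -0.279
v 1.198 3.103 0.543
v 0.793 2.588 0.017
v 0.926 3.015 -0.246
v 1.176 3.333 0.079
v 0.912 2.925 0.938
v 0.507 2.41 0.412
v 0.176 2.549 0.787
v 0.426 2.867 1.112
v 0.962 2.642 0.505
v 0.273 4.07 0.308
v -0.132 3.555 -0.218
v 0.354 3.613 -0.392
v 0.604 3.931 -0.067
v -0.013 3.892 0.703
v -0.418 3.377 0.177
v -0.396 3.147 0.641
v -0.146 3.465 0.966
v -0.182 3.838 0.215
v 1.358 2.699 1.5
v 2.066 3.3 1.921
v 1.362 1.881 2.66
v 1.732 3.475 2.045
v 1.34 3.533 2.087
v 0.951 3.463 2.039
v 0.624 3.277 1.909
v 0.409 3.003 1.716
v 0.339 2.682 1.491
v 0.423 2.365 1.267
v 0.65 2.098 1.078
v 0.985 1.922 0.954
v 1.377 1.865 0.912
v 1.766 1.935 0.96
v 2.093 2.121 1.09
v 2.308 2.395 1.283
v 2.378 2.715 1.508
v 2.294 3.033 1.732
v -1.574 -3.959 -2.319
v -0.993 -3.385 -2.803
v -1.545 -2.306 -2.186
v -2.126 -2.881 -1.701
v -1.434 -3.44 -3.101
v -1.986 -2.361 -2.484
v -1.919 -3.66 -3.151
v -2.472 -2.581 -2.534
v -2.295 -3.975 -2.937
v -2.847 -2.896 -2.32
v -2.442 -4.285 -2.526
v -2.994 -3.206 -1.909
v -2.313 -4.492 -2.05
v -2.865 -3.413 -1.432
v -1.95 -4.53 -1.658
v -2.502 -3.451 -1.041
v -1.467 -4.386 -1.477
v -2.019 -3.308 -0.859
v -1.018 -4.107 -1.563
v -1.57 -3.029 -0.945
v -0.746 -3.781 -1.888
v -1.298 -2.703 -1.271
v -0.736 -3.512 -2.351
v -1.289 -2.433 -1.733
f 2 1 4
f 2 4 3
f 4 1 5
f 4 5 3
f 5 1 6
f 5 6 3
f 6 1 7
f 6 7 3
f 7 1 8
f 7 8 3
f 8 1 9
f 8 9 3
f 9 1 10
f 9 10 3
f 10 1 11
f 10 11 3
f 11 1 12
f 11 12 3
f 12 1 13
f 12 13 3
f 13 1 2
f 13 2 3
f 15 17 14
f 18 15 14
f 14 17 16
f 16 18 14
f 15 21 17
f 19 15 18
f 19 21 15
f 17 21 16
f 20 18 16
f 16 21 20
f 20 19 18
f 21 19 20
f 22 59 38
f 59 33 62
f 38 62 27
f 59 62 38
f 22 38 34
f 38 27 39
f 34 39 23
f 38 39 34
f 22 34 43
f 34 23 44
f 43 44 29
f 34 44 43
f 22 43 55
f 43 29 58
f 55 58 32
f 43 58 55
f 22 55 59
f 55 32 63
f 59 63 33
f 55 63 59
f 23 39 50
f 39 27 53
f 50 53 31
f 39 53 50
f 27 62 40
f 62 33 61
f 40 61 26
f 62 61 40
f 33 63 60
f 63 32 56
f 60 56 24
f 63 56 60
f 32 58 57
f 58 29 45
f 57 45 28
f 58 45 57
f 29 44 49
f 44 23 46
f 49 46 30
f 44 46 49
f 25 51 37
f 51 31 52
f 37 52 26
f 51 52 37
f 25 37 35
f 37 26 36
f 35 36 24
f 37 36 35
f 25 35 42
f 35 24 41
f 42 41 28
f 35 41 42
f 25 42 47
f 42 28 48
f 47 48 30
f 42 48 47
f 25 47 51
f 47 30 54
f 51 54 31
f 47 54 51
f 26 52 40
f 52 31 53
f 40 53 27
f 52 53 40
f 24 36 60
f 36 26 61
f 60 61 33
f 36 61 60
f 28 41 57
f 41 24 56
f 57 56 32
f 41 56 57
f 30 48 49
f 48 28 45
f 49 45 29
f 48 45 49
f 31 54 50
f 54 30 46
f 50 46 23
f 54 46 50
f 65 64 67
f 65 67 66
f 67 64 68
f 67 68 66
f 68 64 69
f 68 69 66
f 69 64 70
f 69 70 66
f 70 64 71
f 70 71 66
f 71 64 72
f 71 72 66
f 72 64 73
f 72 73 66
f 73 64 74
f 73 74 66
f 74 64 75
f 74 75 66
f 75 64 76
f 75 76 66
f 76 64 77
f 76 77 66
f 77 64 78
f 77 78 66
f 78 64 79
f 78 79 66
f 79 64 80
f 79 80 66
f 80 64 81
f 80 81 66
f 81 64 65
f 81 65 66
f 83 82 86
f 83 86 84
f 84 86 87
f 84 87 85
f 86 82 88
f 86 88 87
f 87 88 89
f 87 89 85
f 88 82 90
f 88 90 89
f 89 90 91
f 89 91 85
f 90 82 92
f 90 92 91
f 91 92 93
f 91 93 85
f 92 82 94
f 92 94 93
f 93 94 95
f 93 95 85
f 94 82 96
f 94 96 95
f 95 96 97
f 95 97 85
f 96 82 98
f 96 98 97
f 97 98 99
f 97 99 85
f 98 82 100
f 98 100 99
f 99 100 101
f 99 101 85
f 100 82 102
f 100 102 101
f 101 102 103
f 101 103 85
f 102 82 104
f 102 104 103
f 103 104 105
f 103 105 85
f 104 82 83
f 104 83 105
f 105 83 84
f 105 84 85



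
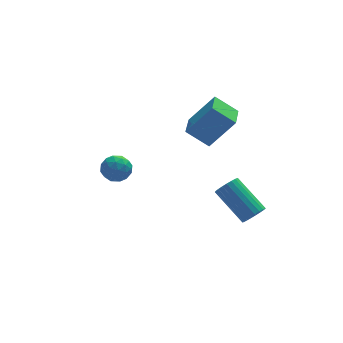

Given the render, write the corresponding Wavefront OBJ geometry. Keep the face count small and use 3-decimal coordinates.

v -2.486 -0.121 0.249
v -1.787 -0.316 -0.031
v -2.553 -1.224 0.851
v -1.854 -1.419 0.571
v -1.916 -0.853 1.1
v -1.875 -0.171 0.728
v -2.465 -1.369 0.092
v -2.424 -0.687 -0.28
v -1.774 -1.087 -0.129
v -1.435 -0.768 0.495
v -2.905 -0.772 0.325
v -2.566 -0.453 0.949
v -2.131 -0.121 0.056
v -2.209 -1.419 0.764
v -2.246 -1.086 1.075
v -1.835 -1.2 0.91
v -2.183 -0.036 0.503
v -1.772 -0.151 0.338
v -1.847 -0.466 1.003
v -2.568 -1.389 0.482
v -2.157 -1.504 0.317
v -2.505 -0.34 -0.09
v -2.094 -0.454 -0.255
v -2.493 -1.074 -0.183
v -1.712 -0.689 -0.166
v -1.751 -1.338 0.188
v -2.111 -1.309 -0.094
v -2.087 -0.908 -0.312
v -1.513 -0.502 0.2
v -1.552 -1.151 0.554
v -1.589 -0.818 0.865
v -1.565 -0.417 0.647
v -1.505 -0.955 0.143
v -2.788 -0.389 0.266
v -2.827 -1.038 0.62
v -2.775 -1.123 0.173
v -2.751 -0.722 -0.045
v -2.589 -0.202 0.632
v -2.628 -0.851 0.986
v -2.253 -0.632 1.132
v -2.229 -0.231 0.914
v -2.835 -0.585 0.677
v 2.747 1.638 -0.553
v 1.715 2.129 0.307
v 3.252 3.106 -0.785
v 2.221 3.597 0.075
v 3.979 1.463 1.025
v 2.948 1.954 1.885
v 4.485 2.931 0.793
v 3.453 3.422 1.653
v 4.326 -0.821 -3.969
v 4.857 -0.834 -3.544
v 3.885 0.629 -2.286
v 3.354 0.641 -2.711
v 4.931 -0.629 -3.725
v 3.959 0.833 -2.467
v 4.9 -0.458 -3.947
v 3.929 1.005 -2.69
v 4.771 -0.349 -4.174
v 3.799 1.113 -2.916
v 4.564 -0.322 -4.365
v 3.592 1.14 -3.107
v 4.316 -0.382 -4.488
v 3.344 1.081 -3.23
v 4.07 -0.517 -4.521
v 3.098 0.946 -3.263
v 3.868 -0.705 -4.458
v 2.896 0.758 -3.2
v 3.745 -0.913 -4.311
v 2.774 0.55 -3.053
v 3.723 -1.105 -4.105
v 2.751 0.358 -2.847
v 3.805 -1.248 -3.875
v 2.833 0.214 -2.617
v 3.977 -1.317 -3.662
v 3.005 0.145 -2.404
v 4.209 -1.301 -3.501
v 3.237 0.162 -2.243
v 4.462 -1.202 -3.422
v 3.49 0.261 -2.164
v 4.691 -1.036 -3.437
v 3.719 0.426 -2.179
f 1 38 17
f 38 12 41
f 17 41 6
f 38 41 17
f 1 17 13
f 17 6 18
f 13 18 2
f 17 18 13
f 1 13 22
f 13 2 23
f 22 23 8
f 13 23 22
f 1 22 34
f 22 8 37
f 34 37 11
f 22 37 34
f 1 34 38
f 34 11 42
f 38 42 12
f 34 42 38
f 2 18 29
f 18 6 32
f 29 32 10
f 18 32 29
f 6 41 19
f 41 12 40
f 19 40 5
f 41 40 19
f 12 42 39
f 42 11 35
f 39 35 3
f 42 35 39
f 11 37 36
f 37 8 24
f 36 24 7
f 37 24 36
f 8 23 28
f 23 2 25
f 28 25 9
f 23 25 28
f 4 30 16
f 30 10 31
f 16 31 5
f 30 31 16
f 4 16 14
f 16 5 15
f 14 15 3
f 16 15 14
f 4 14 21
f 14 3 20
f 21 20 7
f 14 20 21
f 4 21 26
f 21 7 27
f 26 27 9
f 21 27 26
f 4 26 30
f 26 9 33
f 30 33 10
f 26 33 30
f 5 31 19
f 31 10 32
f 19 32 6
f 31 32 19
f 3 15 39
f 15 5 40
f 39 40 12
f 15 40 39
f 7 20 36
f 20 3 35
f 36 35 11
f 20 35 36
f 9 27 28
f 27 7 24
f 28 24 8
f 27 24 28
f 10 33 29
f 33 9 25
f 29 25 2
f 33 25 29
f 44 46 43
f 47 44 43
f 43 46 45
f 45 47 43
f 44 50 46
f 48 44 47
f 48 50 44
f 46 50 45
f 49 47 45
f 45 50 49
f 49 48 47
f 50 48 49
f 52 51 55
f 52 55 53
f 53 55 56
f 53 56 54
f 55 51 57
f 55 57 56
f 56 57 58
f 56 58 54
f 57 51 59
f 57 59 58
f 58 59 60
f 58 60 54
f 59 51 61
f 59 61 60
f 60 61 62
f 60 62 54
f 61 51 63
f 61 63 62
f 62 63 64
f 62 64 54
f 63 51 65
f 63 65 64
f 64 65 66
f 64 66 54
f 65 51 67
f 65 67 66
f 66 67 68
f 66 68 54
f 67 51 69
f 67 69 68
f 68 69 70
f 68 70 54
f 69 51 71
f 69 71 70
f 70 71 72
f 70 72 54
f 71 51 73
f 71 73 72
f 72 73 74
f 72 74 54
f 73 51 75
f 73 75 74
f 74 75 76
f 74 76 54
f 75 51 77
f 75 77 76
f 76 77 78
f 76 78 54
f 77 51 79
f 77 79 78
f 78 79 80
f 78 80 54
f 79 51 81
f 79 81 80
f 80 81 82
f 80 82 54
f 81 51 52
f 81 52 82
f 82 52 53
f 82 53 54



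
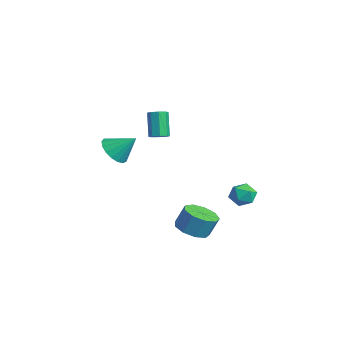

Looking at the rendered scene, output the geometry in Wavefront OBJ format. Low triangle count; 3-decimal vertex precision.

v 1.271 0.409 -4.269
v 2.302 0.168 -4.335
v 2.499 0.671 -3.098
v 1.469 0.911 -3.031
v 2.186 0.838 -4.589
v 2.383 1.341 -3.352
v 1.643 1.306 -4.693
v 1.84 1.809 -3.455
v 0.925 1.355 -4.598
v 1.123 1.858 -3.361
v 0.37 0.961 -4.349
v 0.567 1.463 -3.112
v 0.236 0.308 -4.063
v 0.434 0.811 -2.825
v 0.587 -0.297 -3.873
v 0.784 0.205 -2.635
v 1.258 -0.573 -3.868
v 1.455 -0.07 -2.631
v 1.935 -0.389 -4.051
v 2.132 0.114 -2.813
v 2.451 2.465 -1.686
v 2.98 3.104 -1.823
v 3.16 2.116 -0.577
v 3.689 2.755 -0.714
v 2.896 2.908 -0.478
v 2.458 3.124 -1.164
v 3.682 2.096 -1.236
v 3.244 2.312 -1.922
v 3.741 2.877 -1.545
v 3.255 3.378 -1.076
v 2.885 1.842 -1.324
v 2.399 2.343 -0.855
v -3.415 -2.325 0.262
v -2.516 -2.84 0.163
v -2.705 -1.295 1.338
v -2.492 -2.489 -0.19
v -2.68 -2.101 -0.438
v -3.036 -1.764 -0.526
v -3.478 -1.556 -0.434
v -3.906 -1.524 -0.182
v -4.222 -1.676 0.172
v -4.352 -1.976 0.546
v -4.268 -2.357 0.856
v -3.989 -2.731 1.029
v -3.577 -3.011 1.027
v -3.129 -3.135 0.85
v -2.746 -3.073 0.538
v 0.441 -1.159 2.73
v 0.926 -1.3 2.994
v 0.184 -1.081 4.474
v -0.301 -0.941 4.21
v 0.897 -0.872 2.916
v 0.154 -0.653 4.396
v 0.6 -0.612 2.729
v -0.142 -0.393 4.209
v 0.211 -0.673 2.543
v -0.532 -0.454 4.022
v -0.044 -1.019 2.466
v -0.786 -0.8 3.946
v -0.014 -1.447 2.544
v -0.757 -1.228 4.024
v 0.282 -1.707 2.731
v -0.46 -1.488 4.211
v 0.672 -1.646 2.918
v -0.071 -1.427 4.397
f 2 1 5
f 2 5 3
f 3 5 6
f 3 6 4
f 5 1 7
f 5 7 6
f 6 7 8
f 6 8 4
f 7 1 9
f 7 9 8
f 8 9 10
f 8 10 4
f 9 1 11
f 9 11 10
f 10 11 12
f 10 12 4
f 11 1 13
f 11 13 12
f 12 13 14
f 12 14 4
f 13 1 15
f 13 15 14
f 14 15 16
f 14 16 4
f 15 1 17
f 15 17 16
f 16 17 18
f 16 18 4
f 17 1 19
f 17 19 18
f 18 19 20
f 18 20 4
f 19 1 2
f 19 2 20
f 20 2 3
f 20 3 4
f 21 32 26
f 21 26 22
f 21 22 28
f 21 28 31
f 21 31 32
f 22 26 30
f 26 32 25
f 32 31 23
f 31 28 27
f 28 22 29
f 24 30 25
f 24 25 23
f 24 23 27
f 24 27 29
f 24 29 30
f 25 30 26
f 23 25 32
f 27 23 31
f 29 27 28
f 30 29 22
f 34 33 36
f 34 36 35
f 36 33 37
f 36 37 35
f 37 33 38
f 37 38 35
f 38 33 39
f 38 39 35
f 39 33 40
f 39 40 35
f 40 33 41
f 40 41 35
f 41 33 42
f 41 42 35
f 42 33 43
f 42 43 35
f 43 33 44
f 43 44 35
f 44 33 45
f 44 45 35
f 45 33 46
f 45 46 35
f 46 33 47
f 46 47 35
f 47 33 34
f 47 34 35
f 49 48 52
f 49 52 50
f 50 52 53
f 50 53 51
f 52 48 54
f 52 54 53
f 53 54 55
f 53 55 51
f 54 48 56
f 54 56 55
f 55 56 57
f 55 57 51
f 56 48 58
f 56 58 57
f 57 58 59
f 57 59 51
f 58 48 60
f 58 60 59
f 59 60 61
f 59 61 51
f 60 48 62
f 60 62 61
f 61 62 63
f 61 63 51
f 62 48 64
f 62 64 63
f 63 64 65
f 63 65 51
f 64 48 49
f 64 49 65
f 65 49 50
f 65 50 51



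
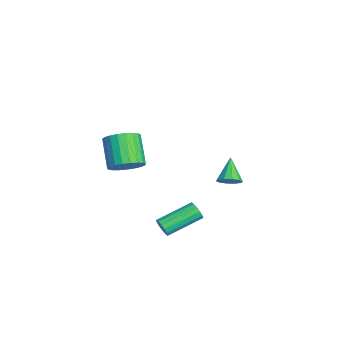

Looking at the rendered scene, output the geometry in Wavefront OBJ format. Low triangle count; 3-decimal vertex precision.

v 1.612 -1.822 -2.904
v 1.845 -1.568 -3.395
v 1.241 0.396 -2.667
v 1.008 0.142 -2.176
v 1.55 -1.631 -3.47
v 0.946 0.333 -2.741
v 1.272 -1.745 -3.392
v 0.668 0.218 -2.664
v 1.085 -1.88 -3.184
v 0.481 0.084 -2.456
v 1.039 -1.999 -2.901
v 0.435 -0.035 -2.173
v 1.147 -2.071 -2.619
v 0.542 -0.107 -1.891
v 1.379 -2.076 -2.413
v 0.775 -0.112 -1.685
v 1.674 -2.013 -2.339
v 1.07 -0.049 -1.61
v 1.952 -1.898 -2.416
v 1.348 0.065 -1.688
v 2.139 -1.764 -2.624
v 1.535 0.2 -1.896
v 2.185 -1.645 -2.907
v 1.581 0.319 -2.179
v 2.078 -1.573 -3.189
v 1.473 0.391 -2.461
v -2.015 2.434 -2.285
v -1.58 2.903 -1.932
v -3.205 2.706 -1.175
v -1.814 3.135 -2.24
v -2.125 3.099 -2.565
v -2.394 2.81 -2.783
v -2.518 2.377 -2.811
v -2.45 1.966 -2.637
v -2.216 1.734 -2.329
v -1.905 1.77 -2.004
v -1.636 2.059 -1.787
v -1.512 2.492 -1.759
v 3.231 -3.85 3.306
v 3.877 -4.136 3.985
v 2.495 -4.196 5.273
v 1.849 -3.91 4.594
v 3.891 -3.73 4.02
v 2.51 -3.79 5.308
v 3.792 -3.345 3.931
v 2.41 -3.405 5.219
v 3.595 -3.048 3.734
v 2.214 -3.107 5.022
v 3.336 -2.889 3.463
v 1.954 -2.948 4.751
v 3.058 -2.896 3.165
v 1.677 -2.956 4.453
v 2.81 -3.068 2.891
v 1.429 -3.128 4.179
v 2.635 -3.376 2.689
v 1.254 -3.435 3.977
v 2.563 -3.765 2.594
v 1.181 -3.825 3.882
v 2.606 -4.169 2.621
v 1.225 -4.229 3.91
v 2.758 -4.518 2.767
v 1.376 -4.578 4.056
v 2.991 -4.752 3.007
v 1.609 -4.812 4.295
v 3.265 -4.829 3.298
v 1.884 -4.889 4.586
v 3.534 -4.738 3.59
v 2.152 -4.797 4.878
v 3.75 -4.492 3.833
v 2.368 -4.552 5.121
f 2 1 5
f 2 5 3
f 3 5 6
f 3 6 4
f 5 1 7
f 5 7 6
f 6 7 8
f 6 8 4
f 7 1 9
f 7 9 8
f 8 9 10
f 8 10 4
f 9 1 11
f 9 11 10
f 10 11 12
f 10 12 4
f 11 1 13
f 11 13 12
f 12 13 14
f 12 14 4
f 13 1 15
f 13 15 14
f 14 15 16
f 14 16 4
f 15 1 17
f 15 17 16
f 16 17 18
f 16 18 4
f 17 1 19
f 17 19 18
f 18 19 20
f 18 20 4
f 19 1 21
f 19 21 20
f 20 21 22
f 20 22 4
f 21 1 23
f 21 23 22
f 22 23 24
f 22 24 4
f 23 1 25
f 23 25 24
f 24 25 26
f 24 26 4
f 25 1 2
f 25 2 26
f 26 2 3
f 26 3 4
f 28 27 30
f 28 30 29
f 30 27 31
f 30 31 29
f 31 27 32
f 31 32 29
f 32 27 33
f 32 33 29
f 33 27 34
f 33 34 29
f 34 27 35
f 34 35 29
f 35 27 36
f 35 36 29
f 36 27 37
f 36 37 29
f 37 27 38
f 37 38 29
f 38 27 28
f 38 28 29
f 40 39 43
f 40 43 41
f 41 43 44
f 41 44 42
f 43 39 45
f 43 45 44
f 44 45 46
f 44 46 42
f 45 39 47
f 45 47 46
f 46 47 48
f 46 48 42
f 47 39 49
f 47 49 48
f 48 49 50
f 48 50 42
f 49 39 51
f 49 51 50
f 50 51 52
f 50 52 42
f 51 39 53
f 51 53 52
f 52 53 54
f 52 54 42
f 53 39 55
f 53 55 54
f 54 55 56
f 54 56 42
f 55 39 57
f 55 57 56
f 56 57 58
f 56 58 42
f 57 39 59
f 57 59 58
f 58 59 60
f 58 60 42
f 59 39 61
f 59 61 60
f 60 61 62
f 60 62 42
f 61 39 63
f 61 63 62
f 62 63 64
f 62 64 42
f 63 39 65
f 63 65 64
f 64 65 66
f 64 66 42
f 65 39 67
f 65 67 66
f 66 67 68
f 66 68 42
f 67 39 69
f 67 69 68
f 68 69 70
f 68 70 42
f 69 39 40
f 69 40 70
f 70 40 41
f 70 41 42



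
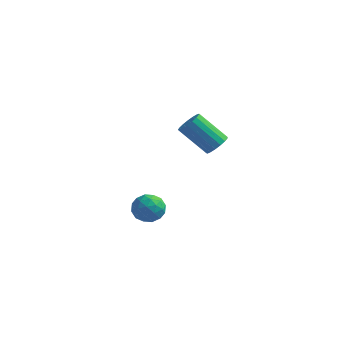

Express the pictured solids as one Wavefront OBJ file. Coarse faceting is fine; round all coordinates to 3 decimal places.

v -2.404 3.091 -0.092
v -1.881 2.9 0.453
v -3.472 2.779 1.938
v -3.996 2.969 1.392
v -1.894 3.273 0.469
v -3.486 3.151 1.954
v -2.025 3.604 0.356
v -3.617 3.482 1.841
v -2.242 3.818 0.141
v -3.834 3.696 1.625
v -2.497 3.865 -0.128
v -4.089 3.743 1.356
v -2.73 3.734 -0.389
v -4.322 3.612 1.095
v -2.889 3.457 -0.582
v -4.481 3.335 0.903
v -2.936 3.095 -0.663
v -4.528 2.973 0.822
v -2.862 2.733 -0.613
v -4.454 2.611 0.872
v -2.683 2.452 -0.443
v -4.274 2.331 1.041
v -2.44 2.318 -0.194
v -4.031 2.197 1.291
v -2.188 2.361 0.079
v -3.78 2.239 1.564
v -1.987 2.571 0.313
v -3.578 2.449 1.797
v -2.966 -3.123 -1.415
v -2.329 -3.768 -1.23
v -4.031 -4.012 -0.85
v -3.394 -4.657 -0.665
v -3.401 -3.864 -0.189
v -2.743 -3.315 -0.537
v -3.617 -4.465 -1.543
v -2.959 -3.916 -1.891
v -2.732 -4.598 -1.309
v -2.598 -4.226 -0.472
v -3.762 -3.554 -1.608
v -3.628 -3.182 -0.771
v -2.554 -3.368 -1.372
v -3.806 -4.412 -0.708
v -3.81 -3.946 -0.428
v -3.435 -4.326 -0.319
v -2.797 -3.101 -0.965
v -2.423 -3.48 -0.856
v -3.053 -3.537 -0.244
v -3.937 -4.3 -1.224
v -3.563 -4.679 -1.115
v -2.925 -3.454 -1.761
v -2.55 -3.834 -1.652
v -3.307 -4.243 -1.836
v -2.416 -4.234 -1.31
v -3.042 -4.757 -0.978
v -3.173 -4.644 -1.494
v -2.787 -4.321 -1.699
v -2.338 -4.016 -0.818
v -2.964 -4.539 -0.486
v -2.968 -4.072 -0.206
v -2.581 -3.75 -0.411
v -2.574 -4.504 -0.864
v -3.396 -3.241 -1.594
v -4.022 -3.764 -1.262
v -3.779 -4.03 -1.669
v -3.392 -3.708 -1.874
v -3.318 -3.023 -1.102
v -3.944 -3.546 -0.77
v -3.573 -3.459 -0.381
v -3.187 -3.136 -0.586
v -3.786 -3.276 -1.216
f 2 1 5
f 2 5 3
f 3 5 6
f 3 6 4
f 5 1 7
f 5 7 6
f 6 7 8
f 6 8 4
f 7 1 9
f 7 9 8
f 8 9 10
f 8 10 4
f 9 1 11
f 9 11 10
f 10 11 12
f 10 12 4
f 11 1 13
f 11 13 12
f 12 13 14
f 12 14 4
f 13 1 15
f 13 15 14
f 14 15 16
f 14 16 4
f 15 1 17
f 15 17 16
f 16 17 18
f 16 18 4
f 17 1 19
f 17 19 18
f 18 19 20
f 18 20 4
f 19 1 21
f 19 21 20
f 20 21 22
f 20 22 4
f 21 1 23
f 21 23 22
f 22 23 24
f 22 24 4
f 23 1 25
f 23 25 24
f 24 25 26
f 24 26 4
f 25 1 27
f 25 27 26
f 26 27 28
f 26 28 4
f 27 1 2
f 27 2 28
f 28 2 3
f 28 3 4
f 29 66 45
f 66 40 69
f 45 69 34
f 66 69 45
f 29 45 41
f 45 34 46
f 41 46 30
f 45 46 41
f 29 41 50
f 41 30 51
f 50 51 36
f 41 51 50
f 29 50 62
f 50 36 65
f 62 65 39
f 50 65 62
f 29 62 66
f 62 39 70
f 66 70 40
f 62 70 66
f 30 46 57
f 46 34 60
f 57 60 38
f 46 60 57
f 34 69 47
f 69 40 68
f 47 68 33
f 69 68 47
f 40 70 67
f 70 39 63
f 67 63 31
f 70 63 67
f 39 65 64
f 65 36 52
f 64 52 35
f 65 52 64
f 36 51 56
f 51 30 53
f 56 53 37
f 51 53 56
f 32 58 44
f 58 38 59
f 44 59 33
f 58 59 44
f 32 44 42
f 44 33 43
f 42 43 31
f 44 43 42
f 32 42 49
f 42 31 48
f 49 48 35
f 42 48 49
f 32 49 54
f 49 35 55
f 54 55 37
f 49 55 54
f 32 54 58
f 54 37 61
f 58 61 38
f 54 61 58
f 33 59 47
f 59 38 60
f 47 60 34
f 59 60 47
f 31 43 67
f 43 33 68
f 67 68 40
f 43 68 67
f 35 48 64
f 48 31 63
f 64 63 39
f 48 63 64
f 37 55 56
f 55 35 52
f 56 52 36
f 55 52 56
f 38 61 57
f 61 37 53
f 57 53 30
f 61 53 57



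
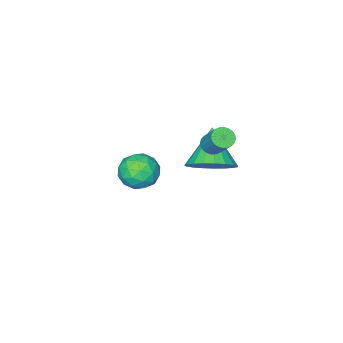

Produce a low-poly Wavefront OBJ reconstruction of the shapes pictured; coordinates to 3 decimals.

v -2.86 -0.569 0.791
v -2.327 -1.45 0.502
v -3.78 -1.551 2.089
v -2.062 -1.281 0.817
v -1.935 -0.99 1.128
v -1.969 -0.625 1.381
v -2.156 -0.25 1.532
v -2.465 0.069 1.554
v -2.842 0.278 1.445
v -3.222 0.341 1.223
v -3.54 0.246 0.926
v -3.74 0.011 0.606
v -3.788 -0.325 0.318
v -3.675 -0.702 0.111
v -3.421 -1.057 0.023
v -3.071 -1.327 0.067
v -2.683 -1.466 0.236
v -2.595 -0.24 2.484
v -2.312 0.045 2.188
v -2.101 0.906 3.219
v -2.385 0.62 3.516
v -2.489 0.124 2.159
v -2.278 0.984 3.19
v -2.681 0.146 2.179
v -2.47 1.007 3.211
v -2.861 0.11 2.246
v -2.65 0.971 3.278
v -3 0.02 2.349
v -2.789 0.881 3.381
v -3.078 -0.109 2.473
v -2.867 0.752 3.505
v -3.082 -0.258 2.599
v -2.871 0.603 3.63
v -3.012 -0.405 2.707
v -2.801 0.456 3.738
v -2.879 -0.526 2.781
v -2.668 0.335 3.812
v -2.702 -0.604 2.81
v -2.491 0.256 3.841
v -2.51 -0.627 2.789
v -2.299 0.234 3.821
v -2.33 -0.591 2.722
v -2.119 0.27 3.754
v -2.191 -0.501 2.619
v -1.98 0.36 3.651
v -2.113 -0.372 2.495
v -1.902 0.489 3.527
v -2.109 -0.223 2.37
v -1.898 0.638 3.401
v -2.179 -0.076 2.262
v -1.968 0.785 3.293
v 1.127 0.989 3.91
v 1.766 1.074 4.467
v 1.914 0.166 3.133
v 2.553 0.251 3.69
v 1.852 -0.183 3.908
v 1.366 0.326 4.388
v 2.314 0.914 3.212
v 1.828 1.423 3.692
v 2.499 1.027 4.036
v 2.214 0.35 4.466
v 1.466 0.89 3.134
v 1.181 0.213 3.564
v 1.378 1.104 4.256
v 2.302 0.136 3.344
v 1.891 -0.119 3.472
v 2.266 -0.069 3.799
v 1.143 0.664 4.21
v 1.518 0.714 4.537
v 1.569 -0.024 4.209
v 2.162 0.526 3.063
v 2.537 0.576 3.39
v 1.414 1.309 3.801
v 1.789 1.359 4.128
v 2.111 1.264 3.391
v 2.184 1.126 4.33
v 2.646 0.642 3.874
v 2.506 1.032 3.593
v 2.22 1.331 3.875
v 2.016 0.728 4.583
v 2.479 0.244 4.127
v 2.067 -0.011 4.255
v 1.781 0.289 4.537
v 2.447 0.701 4.33
v 1.201 0.996 3.473
v 1.664 0.512 3.017
v 1.899 0.951 3.063
v 1.613 1.251 3.345
v 1.034 0.598 3.726
v 1.496 0.114 3.27
v 1.46 -0.091 3.725
v 1.174 0.208 4.007
v 1.233 0.539 3.27
f 2 1 4
f 2 4 3
f 4 1 5
f 4 5 3
f 5 1 6
f 5 6 3
f 6 1 7
f 6 7 3
f 7 1 8
f 7 8 3
f 8 1 9
f 8 9 3
f 9 1 10
f 9 10 3
f 10 1 11
f 10 11 3
f 11 1 12
f 11 12 3
f 12 1 13
f 12 13 3
f 13 1 14
f 13 14 3
f 14 1 15
f 14 15 3
f 15 1 16
f 15 16 3
f 16 1 17
f 16 17 3
f 17 1 2
f 17 2 3
f 19 18 22
f 19 22 20
f 20 22 23
f 20 23 21
f 22 18 24
f 22 24 23
f 23 24 25
f 23 25 21
f 24 18 26
f 24 26 25
f 25 26 27
f 25 27 21
f 26 18 28
f 26 28 27
f 27 28 29
f 27 29 21
f 28 18 30
f 28 30 29
f 29 30 31
f 29 31 21
f 30 18 32
f 30 32 31
f 31 32 33
f 31 33 21
f 32 18 34
f 32 34 33
f 33 34 35
f 33 35 21
f 34 18 36
f 34 36 35
f 35 36 37
f 35 37 21
f 36 18 38
f 36 38 37
f 37 38 39
f 37 39 21
f 38 18 40
f 38 40 39
f 39 40 41
f 39 41 21
f 40 18 42
f 40 42 41
f 41 42 43
f 41 43 21
f 42 18 44
f 42 44 43
f 43 44 45
f 43 45 21
f 44 18 46
f 44 46 45
f 45 46 47
f 45 47 21
f 46 18 48
f 46 48 47
f 47 48 49
f 47 49 21
f 48 18 50
f 48 50 49
f 49 50 51
f 49 51 21
f 50 18 19
f 50 19 51
f 51 19 20
f 51 20 21
f 52 89 68
f 89 63 92
f 68 92 57
f 89 92 68
f 52 68 64
f 68 57 69
f 64 69 53
f 68 69 64
f 52 64 73
f 64 53 74
f 73 74 59
f 64 74 73
f 52 73 85
f 73 59 88
f 85 88 62
f 73 88 85
f 52 85 89
f 85 62 93
f 89 93 63
f 85 93 89
f 53 69 80
f 69 57 83
f 80 83 61
f 69 83 80
f 57 92 70
f 92 63 91
f 70 91 56
f 92 91 70
f 63 93 90
f 93 62 86
f 90 86 54
f 93 86 90
f 62 88 87
f 88 59 75
f 87 75 58
f 88 75 87
f 59 74 79
f 74 53 76
f 79 76 60
f 74 76 79
f 55 81 67
f 81 61 82
f 67 82 56
f 81 82 67
f 55 67 65
f 67 56 66
f 65 66 54
f 67 66 65
f 55 65 72
f 65 54 71
f 72 71 58
f 65 71 72
f 55 72 77
f 72 58 78
f 77 78 60
f 72 78 77
f 55 77 81
f 77 60 84
f 81 84 61
f 77 84 81
f 56 82 70
f 82 61 83
f 70 83 57
f 82 83 70
f 54 66 90
f 66 56 91
f 90 91 63
f 66 91 90
f 58 71 87
f 71 54 86
f 87 86 62
f 71 86 87
f 60 78 79
f 78 58 75
f 79 75 59
f 78 75 79
f 61 84 80
f 84 60 76
f 80 76 53
f 84 76 80



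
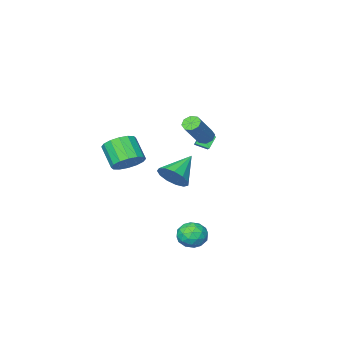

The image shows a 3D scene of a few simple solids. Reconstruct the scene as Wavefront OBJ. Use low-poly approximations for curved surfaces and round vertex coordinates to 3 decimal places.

v -1.393 1.97 2.354
v -1.048 1.608 2.178
v 0.218 2.108 3.63
v -0.127 2.47 3.806
v -0.994 1.97 2.006
v 0.272 2.471 3.457
v -1.173 2.333 2.037
v 0.093 2.834 3.489
v -1.481 2.483 2.254
v -0.215 2.983 3.706
v -1.738 2.332 2.53
v -0.472 2.832 3.982
v -1.792 1.969 2.703
v -0.526 2.47 4.154
v -1.613 1.606 2.671
v -0.347 2.107 4.123
v -1.305 1.457 2.454
v -0.039 1.957 3.906
v -3.521 -2.007 -0.191
v -4.039 -2.113 0.525
v -4.061 -1.492 -0.506
v -4.579 -1.598 0.21
v -2.981 -1.122 0.33
v -3.499 -1.228 1.046
v -3.521 -0.607 0.015
v -4.039 -0.713 0.731
v -2.32 -2.297 -2.491
v -1.728 -2.749 -1.808
v -3.9 -2.763 -1.429
v -1.777 -2.206 -1.644
v -1.999 -1.693 -1.748
v -2.322 -1.371 -2.089
v -2.645 -1.343 -2.557
v -2.864 -1.618 -3.004
v -2.911 -2.109 -3.288
v -2.77 -2.66 -3.319
v -2.486 -3.095 -3.088
v -2.149 -3.277 -2.667
v -1.867 -3.148 -2.19
v 2.386 0.504 0.869
v 3.127 0.856 1.329
v 2.994 -0.253 2.39
v 2.254 -0.604 1.931
v 2.741 1.083 1.519
v 2.609 -0.025 2.58
v 2.261 1.156 1.535
v 2.128 0.048 2.596
v 1.813 1.054 1.372
v 1.681 -0.054 2.433
v 1.52 0.805 1.075
v 1.387 -0.303 2.136
v 1.458 0.475 0.723
v 1.326 -0.633 1.784
v 1.646 0.153 0.41
v 1.513 -0.956 1.471
v 2.031 -0.075 0.22
v 1.899 -1.183 1.281
v 2.512 -0.148 0.204
v 2.379 -1.256 1.265
v 2.959 -0.046 0.367
v 2.827 -1.154 1.428
v 3.253 0.203 0.664
v 3.12 -0.905 1.725
v 3.314 0.533 1.016
v 3.182 -0.575 2.077
v -0.237 3.556 -4.294
v 0.603 3.794 -4.429
v 0.157 2.826 -3.131
v 0.997 3.064 -3.266
v 0.4 3.667 -3.02
v 0.157 4.119 -3.739
v 0.603 2.501 -3.821
v 0.36 2.953 -4.54
v 1.122 3.143 -4.136
v 0.996 3.863 -3.641
v -0.236 2.757 -3.919
v -0.362 3.477 -3.424
v 0.148 3.739 -4.464
v 0.612 2.881 -3.096
v 0.261 3.235 -2.952
v 0.754 3.376 -3.031
v -0.114 3.93 -4.058
v 0.38 4.07 -4.137
v 0.261 3.995 -3.309
v 0.38 2.55 -3.423
v 0.874 2.69 -3.502
v 0.006 3.244 -4.529
v 0.499 3.385 -4.608
v 0.499 2.625 -4.251
v 0.947 3.496 -4.371
v 1.179 3.067 -3.687
v 0.947 2.736 -4.013
v 0.804 3.002 -4.436
v 0.873 3.92 -4.08
v 1.105 3.491 -3.396
v 0.754 3.845 -3.252
v 0.611 4.111 -3.675
v 1.179 3.537 -3.908
v -0.345 3.129 -4.164
v -0.113 2.7 -3.48
v 0.149 2.509 -3.885
v 0.006 2.775 -4.308
v -0.419 3.553 -3.873
v -0.187 3.124 -3.189
v -0.044 3.618 -3.124
v -0.187 3.884 -3.547
v -0.419 3.083 -3.652
f 2 1 5
f 2 5 3
f 3 5 6
f 3 6 4
f 5 1 7
f 5 7 6
f 6 7 8
f 6 8 4
f 7 1 9
f 7 9 8
f 8 9 10
f 8 10 4
f 9 1 11
f 9 11 10
f 10 11 12
f 10 12 4
f 11 1 13
f 11 13 12
f 12 13 14
f 12 14 4
f 13 1 15
f 13 15 14
f 14 15 16
f 14 16 4
f 15 1 17
f 15 17 16
f 16 17 18
f 16 18 4
f 17 1 2
f 17 2 18
f 18 2 3
f 18 3 4
f 20 22 19
f 23 20 19
f 19 22 21
f 21 23 19
f 20 26 22
f 24 20 23
f 24 26 20
f 22 26 21
f 25 23 21
f 21 26 25
f 25 24 23
f 26 24 25
f 28 27 30
f 28 30 29
f 30 27 31
f 30 31 29
f 31 27 32
f 31 32 29
f 32 27 33
f 32 33 29
f 33 27 34
f 33 34 29
f 34 27 35
f 34 35 29
f 35 27 36
f 35 36 29
f 36 27 37
f 36 37 29
f 37 27 38
f 37 38 29
f 38 27 39
f 38 39 29
f 39 27 28
f 39 28 29
f 41 40 44
f 41 44 42
f 42 44 45
f 42 45 43
f 44 40 46
f 44 46 45
f 45 46 47
f 45 47 43
f 46 40 48
f 46 48 47
f 47 48 49
f 47 49 43
f 48 40 50
f 48 50 49
f 49 50 51
f 49 51 43
f 50 40 52
f 50 52 51
f 51 52 53
f 51 53 43
f 52 40 54
f 52 54 53
f 53 54 55
f 53 55 43
f 54 40 56
f 54 56 55
f 55 56 57
f 55 57 43
f 56 40 58
f 56 58 57
f 57 58 59
f 57 59 43
f 58 40 60
f 58 60 59
f 59 60 61
f 59 61 43
f 60 40 62
f 60 62 61
f 61 62 63
f 61 63 43
f 62 40 64
f 62 64 63
f 63 64 65
f 63 65 43
f 64 40 41
f 64 41 65
f 65 41 42
f 65 42 43
f 66 103 82
f 103 77 106
f 82 106 71
f 103 106 82
f 66 82 78
f 82 71 83
f 78 83 67
f 82 83 78
f 66 78 87
f 78 67 88
f 87 88 73
f 78 88 87
f 66 87 99
f 87 73 102
f 99 102 76
f 87 102 99
f 66 99 103
f 99 76 107
f 103 107 77
f 99 107 103
f 67 83 94
f 83 71 97
f 94 97 75
f 83 97 94
f 71 106 84
f 106 77 105
f 84 105 70
f 106 105 84
f 77 107 104
f 107 76 100
f 104 100 68
f 107 100 104
f 76 102 101
f 102 73 89
f 101 89 72
f 102 89 101
f 73 88 93
f 88 67 90
f 93 90 74
f 88 90 93
f 69 95 81
f 95 75 96
f 81 96 70
f 95 96 81
f 69 81 79
f 81 70 80
f 79 80 68
f 81 80 79
f 69 79 86
f 79 68 85
f 86 85 72
f 79 85 86
f 69 86 91
f 86 72 92
f 91 92 74
f 86 92 91
f 69 91 95
f 91 74 98
f 95 98 75
f 91 98 95
f 70 96 84
f 96 75 97
f 84 97 71
f 96 97 84
f 68 80 104
f 80 70 105
f 104 105 77
f 80 105 104
f 72 85 101
f 85 68 100
f 101 100 76
f 85 100 101
f 74 92 93
f 92 72 89
f 93 89 73
f 92 89 93
f 75 98 94
f 98 74 90
f 94 90 67
f 98 90 94



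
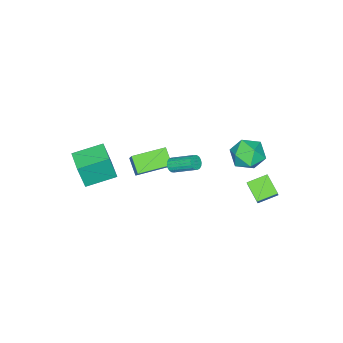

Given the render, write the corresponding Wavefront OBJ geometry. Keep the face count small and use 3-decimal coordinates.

v 3.641 -5 -0.264
v 3.951 -5.305 1.555
v 2.089 -3.841 0.196
v 2.399 -4.147 2.014
v 4.601 -3.733 -0.214
v 4.911 -4.039 1.604
v 3.049 -2.575 0.245
v 3.359 -2.88 2.064
v -4.333 3.109 -2.147
v -3.714 3.484 -1.203
v -3.843 4.256 -2.924
v -3.223 4.631 -1.98
v -3.257 2.369 -2.56
v -2.637 2.744 -1.616
v -2.766 3.516 -3.337
v -2.147 3.891 -2.393
v -2.111 3.609 0.831
v -1.39 3.854 1.743
v -3.01 2.286 1.897
v -2.289 2.531 2.809
v -3.096 3.33 2.458
v -2.54 4.147 1.799
v -1.86 1.993 1.841
v -1.304 2.81 1.182
v -1.235 2.855 2.367
v -1.999 3.682 2.749
v -2.401 2.458 0.891
v -3.165 3.285 1.273
v 2.087 0.805 2.779
v 2.567 0.83 2.915
v 2.234 2.279 3.836
v 1.753 2.255 3.701
v 2.563 0.948 2.726
v 2.229 2.398 3.648
v 2.464 1.038 2.549
v 2.131 2.488 3.47
v 2.29 1.082 2.416
v 1.957 2.532 3.338
v 2.076 1.072 2.356
v 1.743 2.521 3.278
v 1.864 1.008 2.38
v 1.531 2.458 3.301
v 1.697 0.904 2.482
v 1.363 2.354 3.404
v 1.606 0.781 2.644
v 1.273 2.23 3.565
v 1.611 0.662 2.832
v 1.277 2.112 3.754
v 1.709 0.572 3.01
v 1.376 2.022 3.931
v 1.883 0.528 3.142
v 1.55 1.978 4.064
v 2.097 0.539 3.202
v 1.764 1.988 4.124
v 2.309 0.602 3.179
v 1.976 2.052 4.1
v 2.477 0.706 3.076
v 2.143 2.156 3.998
v -2.112 -3.229 -1.619
v -1.184 -2.277 -0.059
v -1.618 -2.356 -2.446
v -0.69 -1.404 -0.885
v -0.37 -4.476 -1.895
v 0.558 -3.524 -0.334
v 0.124 -3.603 -2.721
v 1.052 -2.651 -1.161
f 2 4 1
f 5 2 1
f 1 4 3
f 3 5 1
f 2 8 4
f 6 2 5
f 6 8 2
f 4 8 3
f 7 5 3
f 3 8 7
f 7 6 5
f 8 6 7
f 10 12 9
f 13 10 9
f 9 12 11
f 11 13 9
f 10 16 12
f 14 10 13
f 14 16 10
f 12 16 11
f 15 13 11
f 11 16 15
f 15 14 13
f 16 14 15
f 17 28 22
f 17 22 18
f 17 18 24
f 17 24 27
f 17 27 28
f 18 22 26
f 22 28 21
f 28 27 19
f 27 24 23
f 24 18 25
f 20 26 21
f 20 21 19
f 20 19 23
f 20 23 25
f 20 25 26
f 21 26 22
f 19 21 28
f 23 19 27
f 25 23 24
f 26 25 18
f 30 29 33
f 30 33 31
f 31 33 34
f 31 34 32
f 33 29 35
f 33 35 34
f 34 35 36
f 34 36 32
f 35 29 37
f 35 37 36
f 36 37 38
f 36 38 32
f 37 29 39
f 37 39 38
f 38 39 40
f 38 40 32
f 39 29 41
f 39 41 40
f 40 41 42
f 40 42 32
f 41 29 43
f 41 43 42
f 42 43 44
f 42 44 32
f 43 29 45
f 43 45 44
f 44 45 46
f 44 46 32
f 45 29 47
f 45 47 46
f 46 47 48
f 46 48 32
f 47 29 49
f 47 49 48
f 48 49 50
f 48 50 32
f 49 29 51
f 49 51 50
f 50 51 52
f 50 52 32
f 51 29 53
f 51 53 52
f 52 53 54
f 52 54 32
f 53 29 55
f 53 55 54
f 54 55 56
f 54 56 32
f 55 29 57
f 55 57 56
f 56 57 58
f 56 58 32
f 57 29 30
f 57 30 58
f 58 30 31
f 58 31 32
f 60 62 59
f 63 60 59
f 59 62 61
f 61 63 59
f 60 66 62
f 64 60 63
f 64 66 60
f 62 66 61
f 65 63 61
f 61 66 65
f 65 64 63
f 66 64 65



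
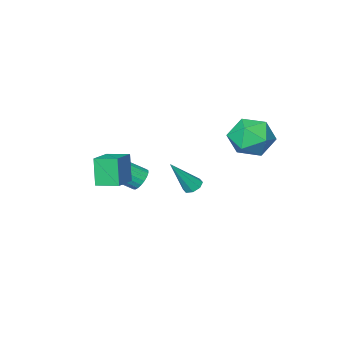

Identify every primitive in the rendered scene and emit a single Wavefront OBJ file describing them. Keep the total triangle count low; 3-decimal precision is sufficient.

v -3.448 4.081 3.043
v -2.885 3.295 3.657
v -4.115 2.745 1.943
v -3.552 1.959 2.557
v -4.442 2.516 3.017
v -4.03 3.342 3.697
v -2.97 2.698 1.903
v -2.558 3.524 2.583
v -2.59 2.44 2.953
v -3.499 2.327 3.641
v -3.501 3.713 1.959
v -4.41 3.6 2.647
v 0.429 -2.209 -0.925
v 0.208 -2.639 0.505
v -0.228 -1.317 -0.758
v -0.448 -1.747 0.672
v 1.648 -1.393 -0.492
v 1.428 -1.823 0.938
v 0.992 -0.501 -0.325
v 0.771 -0.931 1.105
v -1.289 -2.143 -1.397
v -1.024 -2.38 -1.93
v -0.187 -2.915 -1.275
v -0.451 -2.677 -0.743
v -0.897 -2.148 -1.903
v -0.059 -2.682 -1.248
v -0.837 -1.915 -1.789
v 0.001 -2.449 -1.135
v -0.856 -1.721 -1.608
v -0.018 -2.256 -0.953
v -0.949 -1.601 -1.39
v -0.111 -2.135 -0.735
v -1.101 -1.574 -1.173
v -0.263 -2.108 -0.518
v -1.286 -1.645 -0.995
v -0.448 -2.179 -0.34
v -1.471 -1.802 -0.887
v -0.633 -2.337 -0.232
v -1.625 -2.019 -0.867
v -0.787 -2.553 -0.212
v -1.72 -2.257 -0.938
v -0.882 -2.791 -0.284
v -1.741 -2.475 -1.09
v -0.904 -3.009 -0.435
v -1.684 -2.635 -1.294
v -0.846 -3.17 -0.639
v -1.559 -2.711 -1.516
v -0.721 -3.245 -0.861
v -1.386 -2.688 -1.718
v -0.549 -3.223 -1.063
v -1.197 -2.571 -1.864
v -0.36 -3.106 -1.209
v -3.849 -1.645 -2.418
v -3.522 -1.962 -2.689
v -2.771 -1.935 -0.782
v -3.404 -1.573 -2.698
v -3.547 -1.227 -2.542
v -3.867 -1.125 -2.314
v -4.176 -1.328 -2.146
v -4.293 -1.716 -2.138
v -4.15 -2.062 -2.293
v -3.831 -2.164 -2.522
f 1 12 6
f 1 6 2
f 1 2 8
f 1 8 11
f 1 11 12
f 2 6 10
f 6 12 5
f 12 11 3
f 11 8 7
f 8 2 9
f 4 10 5
f 4 5 3
f 4 3 7
f 4 7 9
f 4 9 10
f 5 10 6
f 3 5 12
f 7 3 11
f 9 7 8
f 10 9 2
f 14 16 13
f 17 14 13
f 13 16 15
f 15 17 13
f 14 20 16
f 18 14 17
f 18 20 14
f 16 20 15
f 19 17 15
f 15 20 19
f 19 18 17
f 20 18 19
f 22 21 25
f 22 25 23
f 23 25 26
f 23 26 24
f 25 21 27
f 25 27 26
f 26 27 28
f 26 28 24
f 27 21 29
f 27 29 28
f 28 29 30
f 28 30 24
f 29 21 31
f 29 31 30
f 30 31 32
f 30 32 24
f 31 21 33
f 31 33 32
f 32 33 34
f 32 34 24
f 33 21 35
f 33 35 34
f 34 35 36
f 34 36 24
f 35 21 37
f 35 37 36
f 36 37 38
f 36 38 24
f 37 21 39
f 37 39 38
f 38 39 40
f 38 40 24
f 39 21 41
f 39 41 40
f 40 41 42
f 40 42 24
f 41 21 43
f 41 43 42
f 42 43 44
f 42 44 24
f 43 21 45
f 43 45 44
f 44 45 46
f 44 46 24
f 45 21 47
f 45 47 46
f 46 47 48
f 46 48 24
f 47 21 49
f 47 49 48
f 48 49 50
f 48 50 24
f 49 21 51
f 49 51 50
f 50 51 52
f 50 52 24
f 51 21 22
f 51 22 52
f 52 22 23
f 52 23 24
f 54 53 56
f 54 56 55
f 56 53 57
f 56 57 55
f 57 53 58
f 57 58 55
f 58 53 59
f 58 59 55
f 59 53 60
f 59 60 55
f 60 53 61
f 60 61 55
f 61 53 62
f 61 62 55
f 62 53 54
f 62 54 55

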